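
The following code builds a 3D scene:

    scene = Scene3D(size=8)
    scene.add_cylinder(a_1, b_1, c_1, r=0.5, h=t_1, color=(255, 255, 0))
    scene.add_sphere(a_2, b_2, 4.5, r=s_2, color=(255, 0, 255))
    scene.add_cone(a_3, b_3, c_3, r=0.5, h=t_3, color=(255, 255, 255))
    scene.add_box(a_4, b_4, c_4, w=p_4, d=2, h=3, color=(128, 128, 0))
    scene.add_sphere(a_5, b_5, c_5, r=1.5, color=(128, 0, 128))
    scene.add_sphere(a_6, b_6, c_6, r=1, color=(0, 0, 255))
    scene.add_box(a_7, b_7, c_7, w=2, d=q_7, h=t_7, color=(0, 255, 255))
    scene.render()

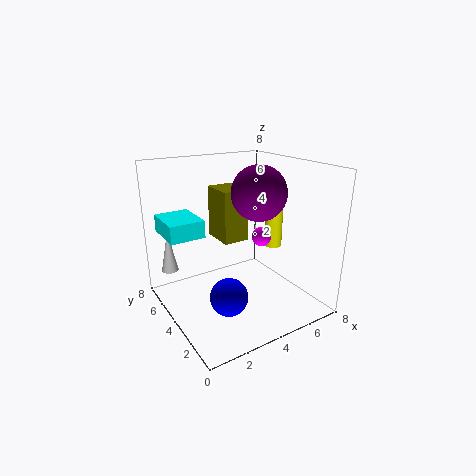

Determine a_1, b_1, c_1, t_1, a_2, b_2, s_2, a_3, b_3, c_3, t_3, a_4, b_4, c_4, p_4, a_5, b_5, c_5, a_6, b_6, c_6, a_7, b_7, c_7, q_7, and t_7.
a_1 = 6.5; b_1 = 4; c_1 = 3; t_1 = 3.5; a_2 = 4.5; b_2 = 2.5; s_2 = 0.5; a_3 = 1; b_3 = 7; c_3 = 1.5; t_3 = 2.5; a_4 = 3.5; b_4 = 4.5; c_4 = 3.5; p_4 = 1.5; a_5 = 5; b_5 = 3.5; c_5 = 6.5; a_6 = 2.5; b_6 = 2.5; c_6 = 1.5; a_7 = 0.5; b_7 = 5; c_7 = 4; q_7 = 2.5; t_7 = 1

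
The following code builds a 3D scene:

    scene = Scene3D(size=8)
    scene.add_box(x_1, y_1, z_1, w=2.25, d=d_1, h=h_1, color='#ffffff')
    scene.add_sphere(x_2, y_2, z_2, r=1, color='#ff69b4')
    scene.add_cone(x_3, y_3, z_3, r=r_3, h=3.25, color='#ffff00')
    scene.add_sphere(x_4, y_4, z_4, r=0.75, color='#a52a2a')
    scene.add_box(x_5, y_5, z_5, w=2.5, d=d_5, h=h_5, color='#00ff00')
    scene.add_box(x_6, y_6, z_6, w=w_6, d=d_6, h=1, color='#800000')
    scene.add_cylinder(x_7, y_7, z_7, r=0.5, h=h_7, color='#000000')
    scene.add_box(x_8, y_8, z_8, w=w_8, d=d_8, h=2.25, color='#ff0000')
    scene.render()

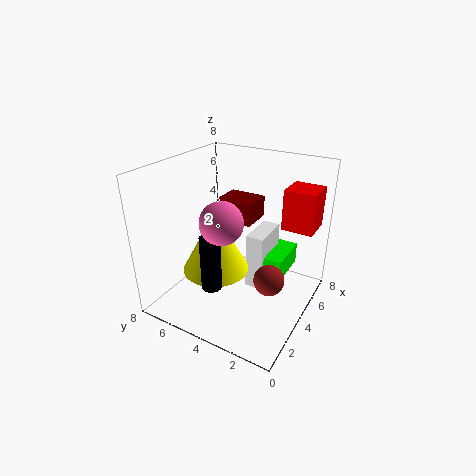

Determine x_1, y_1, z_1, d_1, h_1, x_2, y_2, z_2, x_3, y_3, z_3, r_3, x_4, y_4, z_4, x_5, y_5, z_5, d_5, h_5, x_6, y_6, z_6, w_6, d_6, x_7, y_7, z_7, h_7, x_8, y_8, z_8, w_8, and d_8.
x_1 = 4
y_1 = 2.5
z_1 = 1
d_1 = 1
h_1 = 3.25
x_2 = 1.25
y_2 = 3.25
z_2 = 6.25
x_3 = 2.5
y_3 = 4.5
z_3 = 2.75
r_3 = 1.75
x_4 = 2.25
y_4 = 1.25
z_4 = 3.25
x_5 = 4.25
y_5 = 1.5
z_5 = 1.75
d_5 = 1.5
h_5 = 1.25
x_6 = 2
y_6 = 2.25
z_6 = 6
w_6 = 1.5
d_6 = 1.75
x_7 = 1
y_7 = 3.75
z_7 = 2.75
h_7 = 2.75
x_8 = 5.25
y_8 = 0.25
z_8 = 4.5
w_8 = 1.75
d_8 = 1.75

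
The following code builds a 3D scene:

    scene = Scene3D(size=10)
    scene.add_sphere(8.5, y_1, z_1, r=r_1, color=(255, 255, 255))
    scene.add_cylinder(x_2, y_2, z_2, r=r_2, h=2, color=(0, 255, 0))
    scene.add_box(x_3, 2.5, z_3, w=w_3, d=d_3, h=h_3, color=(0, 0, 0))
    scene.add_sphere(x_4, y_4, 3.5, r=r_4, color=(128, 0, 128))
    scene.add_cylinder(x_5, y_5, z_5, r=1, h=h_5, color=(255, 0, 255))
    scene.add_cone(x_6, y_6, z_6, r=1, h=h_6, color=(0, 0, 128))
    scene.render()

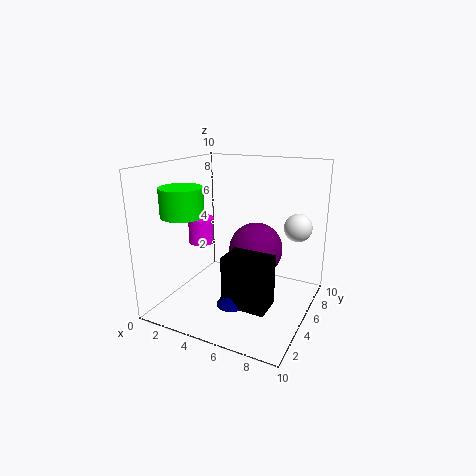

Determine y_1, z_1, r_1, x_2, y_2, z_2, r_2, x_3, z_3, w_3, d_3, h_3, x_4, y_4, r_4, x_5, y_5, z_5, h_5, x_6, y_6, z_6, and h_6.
y_1 = 7.5
z_1 = 5.5
r_1 = 1
x_2 = 1.5
y_2 = 3.5
z_2 = 6.5
r_2 = 1.5
x_3 = 5
z_3 = 1
w_3 = 3
d_3 = 2
h_3 = 3.5
x_4 = 5.5
y_4 = 7
r_4 = 2
x_5 = 1
y_5 = 6.5
z_5 = 3.5
h_5 = 2
x_6 = 5.5
y_6 = 3
z_6 = 1
h_6 = 1.5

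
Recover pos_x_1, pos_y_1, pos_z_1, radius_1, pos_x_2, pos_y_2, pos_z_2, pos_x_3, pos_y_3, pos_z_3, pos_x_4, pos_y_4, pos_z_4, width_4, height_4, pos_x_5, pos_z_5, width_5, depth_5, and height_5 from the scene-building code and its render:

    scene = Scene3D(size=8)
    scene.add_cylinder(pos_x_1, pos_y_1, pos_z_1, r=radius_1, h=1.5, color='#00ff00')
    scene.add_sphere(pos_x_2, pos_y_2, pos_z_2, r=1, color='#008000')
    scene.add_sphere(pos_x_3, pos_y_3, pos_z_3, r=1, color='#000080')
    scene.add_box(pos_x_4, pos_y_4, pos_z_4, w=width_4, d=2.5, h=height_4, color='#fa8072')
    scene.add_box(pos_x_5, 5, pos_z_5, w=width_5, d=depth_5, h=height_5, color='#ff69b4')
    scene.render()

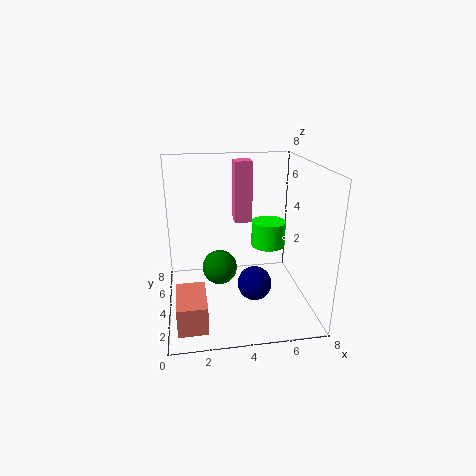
pos_x_1 = 6; pos_y_1 = 5; pos_z_1 = 3; radius_1 = 1; pos_x_2 = 3; pos_y_2 = 4.5; pos_z_2 = 2; pos_x_3 = 5; pos_y_3 = 4; pos_z_3 = 1; pos_x_4 = 0.5; pos_y_4 = 0.5; pos_z_4 = 0.5; width_4 = 1.5; height_4 = 1.5; pos_x_5 = 4; pos_z_5 = 4.5; width_5 = 1; depth_5 = 1; height_5 = 3.5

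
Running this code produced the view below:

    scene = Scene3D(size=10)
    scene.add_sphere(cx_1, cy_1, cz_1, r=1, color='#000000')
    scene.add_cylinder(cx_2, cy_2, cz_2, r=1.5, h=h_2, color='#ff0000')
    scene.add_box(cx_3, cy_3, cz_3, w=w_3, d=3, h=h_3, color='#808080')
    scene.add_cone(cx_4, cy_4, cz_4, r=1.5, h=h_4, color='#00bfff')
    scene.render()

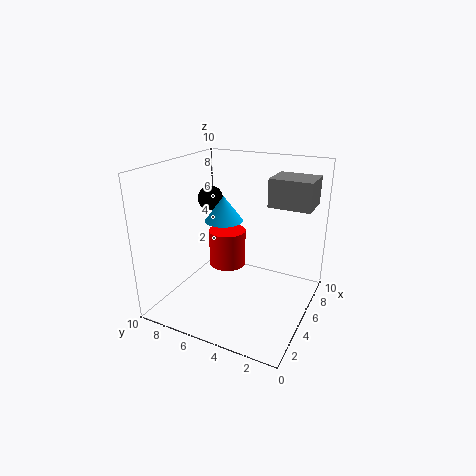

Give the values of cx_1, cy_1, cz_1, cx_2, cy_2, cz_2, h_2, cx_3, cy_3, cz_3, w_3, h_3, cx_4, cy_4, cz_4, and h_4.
cx_1 = 8, cy_1 = 9, cz_1 = 6.5, cx_2 = 8, cy_2 = 7.5, cz_2 = 1, h_2 = 3, cx_3 = 6.5, cy_3 = 0.5, cz_3 = 7, w_3 = 2.5, h_3 = 2, cx_4 = 7.5, cy_4 = 7.5, cz_4 = 5, h_4 = 2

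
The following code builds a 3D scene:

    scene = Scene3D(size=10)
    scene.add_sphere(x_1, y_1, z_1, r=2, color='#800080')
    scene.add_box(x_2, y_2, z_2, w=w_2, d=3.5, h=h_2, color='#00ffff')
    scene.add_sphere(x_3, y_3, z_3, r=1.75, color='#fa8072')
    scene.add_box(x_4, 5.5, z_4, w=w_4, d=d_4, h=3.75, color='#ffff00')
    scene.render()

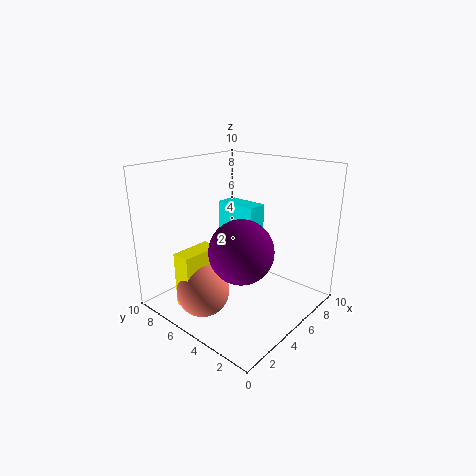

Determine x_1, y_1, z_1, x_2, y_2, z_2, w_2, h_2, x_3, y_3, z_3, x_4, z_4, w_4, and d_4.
x_1 = 3, y_1 = 3, z_1 = 5.25, x_2 = 8.25, y_2 = 6.5, z_2 = 2.25, w_2 = 1.75, h_2 = 3.75, x_3 = 2, y_3 = 5.5, z_3 = 2, x_4 = 0.75, z_4 = 1, w_4 = 2.75, d_4 = 1.25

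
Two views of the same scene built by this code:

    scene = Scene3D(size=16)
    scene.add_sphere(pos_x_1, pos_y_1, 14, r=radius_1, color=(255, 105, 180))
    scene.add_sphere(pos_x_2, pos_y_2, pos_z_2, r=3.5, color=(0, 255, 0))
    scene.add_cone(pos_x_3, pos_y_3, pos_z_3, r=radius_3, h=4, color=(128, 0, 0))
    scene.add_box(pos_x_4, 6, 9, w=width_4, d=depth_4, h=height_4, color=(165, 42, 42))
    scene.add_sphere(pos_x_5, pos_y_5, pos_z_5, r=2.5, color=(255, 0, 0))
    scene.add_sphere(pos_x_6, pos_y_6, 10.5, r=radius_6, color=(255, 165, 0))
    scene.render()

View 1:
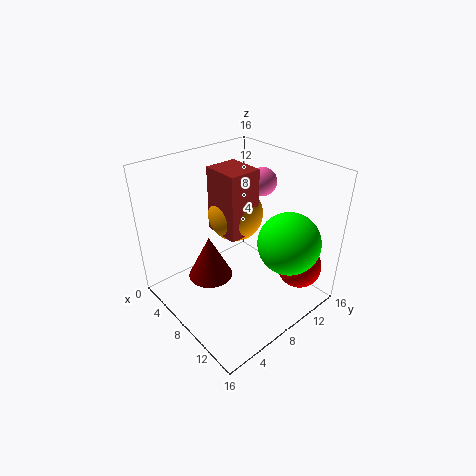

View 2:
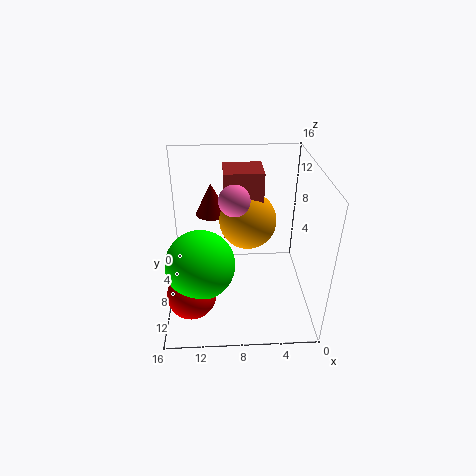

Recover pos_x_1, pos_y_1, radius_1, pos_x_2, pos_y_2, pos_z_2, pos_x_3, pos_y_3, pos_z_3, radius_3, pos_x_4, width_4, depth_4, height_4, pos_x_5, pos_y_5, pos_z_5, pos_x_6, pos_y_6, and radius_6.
pos_x_1 = 8.5, pos_y_1 = 11, radius_1 = 1.5, pos_x_2 = 12, pos_y_2 = 12, pos_z_2 = 7.5, pos_x_3 = 11, pos_y_3 = 2, pos_z_3 = 8, radius_3 = 2, pos_x_4 = 5.5, width_4 = 4, depth_4 = 3.5, height_4 = 7, pos_x_5 = 13, pos_y_5 = 13, pos_z_5 = 4.5, pos_x_6 = 7, pos_y_6 = 8.5, radius_6 = 3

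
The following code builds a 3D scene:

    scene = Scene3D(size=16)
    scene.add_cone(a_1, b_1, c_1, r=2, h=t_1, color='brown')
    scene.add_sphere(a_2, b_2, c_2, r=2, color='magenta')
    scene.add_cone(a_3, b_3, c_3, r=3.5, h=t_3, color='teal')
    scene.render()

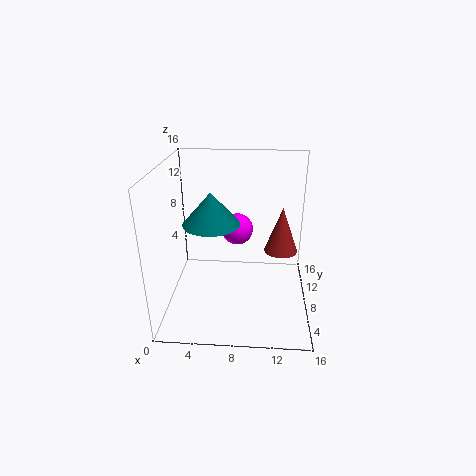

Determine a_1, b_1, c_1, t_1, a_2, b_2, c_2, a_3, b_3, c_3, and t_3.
a_1 = 13; b_1 = 11; c_1 = 5; t_1 = 5.5; a_2 = 7.5; b_2 = 13.5; c_2 = 6.5; a_3 = 4.5; b_3 = 11.5; c_3 = 8; t_3 = 4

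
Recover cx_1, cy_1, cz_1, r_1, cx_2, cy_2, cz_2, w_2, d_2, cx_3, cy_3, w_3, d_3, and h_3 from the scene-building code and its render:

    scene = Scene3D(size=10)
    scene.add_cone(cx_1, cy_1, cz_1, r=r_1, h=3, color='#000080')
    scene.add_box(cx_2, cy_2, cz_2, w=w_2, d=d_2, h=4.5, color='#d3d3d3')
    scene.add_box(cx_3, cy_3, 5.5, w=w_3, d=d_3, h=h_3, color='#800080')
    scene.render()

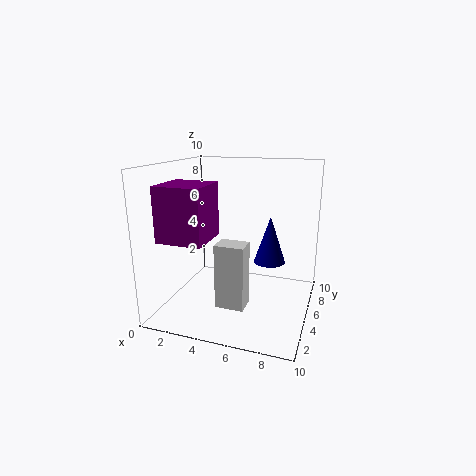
cx_1 = 7.5
cy_1 = 4
cz_1 = 4
r_1 = 1
cx_2 = 4
cy_2 = 3
cz_2 = 0.5
w_2 = 2
d_2 = 1.5
cx_3 = 1
cy_3 = 1
w_3 = 3
d_3 = 3
h_3 = 3.5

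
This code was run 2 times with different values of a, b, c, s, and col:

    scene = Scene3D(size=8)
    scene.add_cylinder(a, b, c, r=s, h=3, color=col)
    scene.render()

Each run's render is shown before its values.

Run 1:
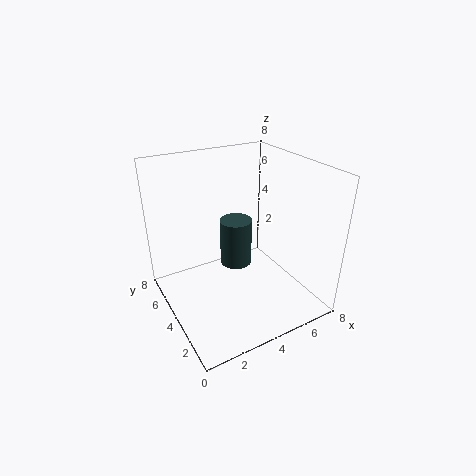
a = 5, b = 6, c = 1, s = 1, col = 'darkslategray'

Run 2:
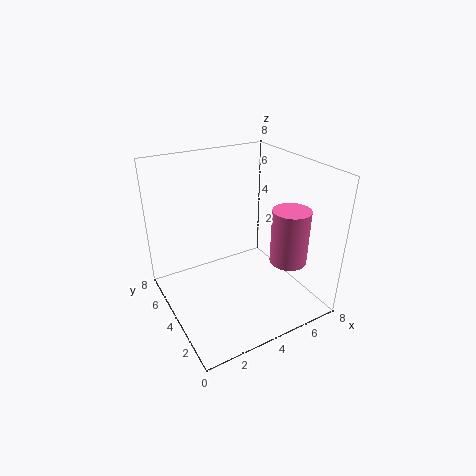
a = 6, b = 2, c = 3, s = 1, col = 'hotpink'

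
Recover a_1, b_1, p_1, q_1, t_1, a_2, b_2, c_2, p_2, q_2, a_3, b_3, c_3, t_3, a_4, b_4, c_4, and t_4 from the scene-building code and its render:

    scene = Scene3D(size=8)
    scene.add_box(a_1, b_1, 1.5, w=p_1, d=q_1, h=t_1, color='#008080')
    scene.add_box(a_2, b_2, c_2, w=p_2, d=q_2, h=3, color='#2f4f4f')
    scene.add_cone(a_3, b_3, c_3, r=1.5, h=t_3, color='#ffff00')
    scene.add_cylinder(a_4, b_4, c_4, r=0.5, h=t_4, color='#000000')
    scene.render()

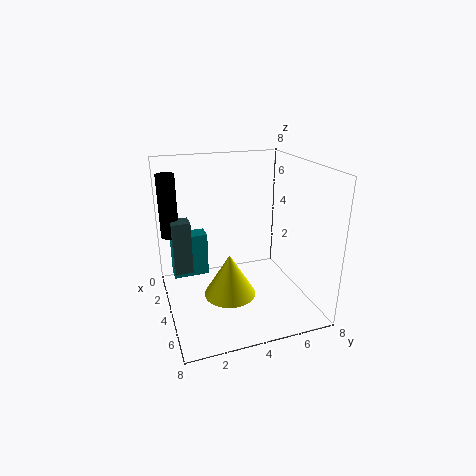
a_1 = 2; b_1 = 0.5; p_1 = 1; q_1 = 2; t_1 = 2.5; a_2 = 2.5; b_2 = 0.5; c_2 = 2; p_2 = 1; q_2 = 1; a_3 = 4; b_3 = 3.5; c_3 = 0.5; t_3 = 2.5; a_4 = 2.5; b_4 = 0.5; c_4 = 4; t_4 = 3.5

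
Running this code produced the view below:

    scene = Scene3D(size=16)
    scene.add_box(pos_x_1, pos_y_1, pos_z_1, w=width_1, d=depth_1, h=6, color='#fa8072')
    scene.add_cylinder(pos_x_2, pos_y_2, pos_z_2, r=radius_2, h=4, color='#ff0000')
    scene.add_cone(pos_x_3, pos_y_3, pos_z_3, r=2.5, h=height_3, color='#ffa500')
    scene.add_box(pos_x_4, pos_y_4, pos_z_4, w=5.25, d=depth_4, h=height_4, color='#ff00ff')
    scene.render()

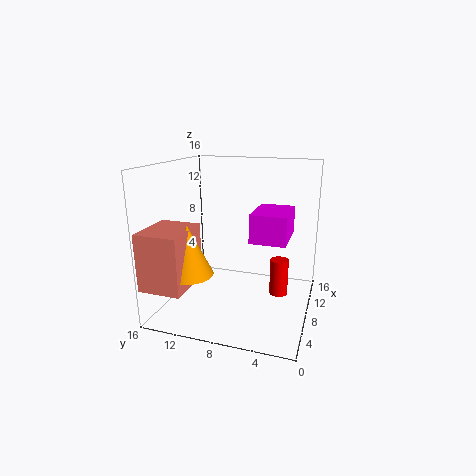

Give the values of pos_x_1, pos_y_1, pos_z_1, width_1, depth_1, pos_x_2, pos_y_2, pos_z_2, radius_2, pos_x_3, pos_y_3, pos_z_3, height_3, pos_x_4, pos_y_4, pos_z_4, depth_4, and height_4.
pos_x_1 = 0.25, pos_y_1 = 11.5, pos_z_1 = 4, width_1 = 5.5, depth_1 = 4.5, pos_x_2 = 8, pos_y_2 = 3.25, pos_z_2 = 2, radius_2 = 1, pos_x_3 = 3.25, pos_y_3 = 11.75, pos_z_3 = 5.25, height_3 = 5.25, pos_x_4 = 5.25, pos_y_4 = 2.25, pos_z_4 = 8.5, depth_4 = 3.75, height_4 = 3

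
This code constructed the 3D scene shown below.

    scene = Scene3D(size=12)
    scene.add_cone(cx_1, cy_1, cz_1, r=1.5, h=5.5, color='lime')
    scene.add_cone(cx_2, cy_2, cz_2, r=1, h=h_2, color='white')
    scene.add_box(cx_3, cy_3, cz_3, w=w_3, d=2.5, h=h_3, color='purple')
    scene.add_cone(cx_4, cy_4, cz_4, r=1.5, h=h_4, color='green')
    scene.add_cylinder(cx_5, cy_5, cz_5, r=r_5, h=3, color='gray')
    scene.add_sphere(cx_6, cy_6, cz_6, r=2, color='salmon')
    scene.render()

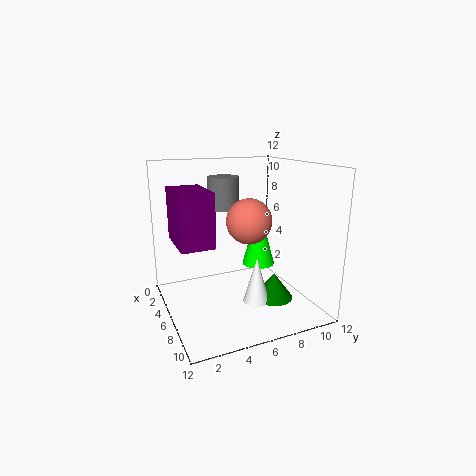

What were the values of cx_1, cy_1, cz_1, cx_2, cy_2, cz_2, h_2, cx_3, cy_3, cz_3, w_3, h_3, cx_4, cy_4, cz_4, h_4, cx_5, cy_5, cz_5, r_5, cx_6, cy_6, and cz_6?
cx_1 = 4; cy_1 = 9; cz_1 = 2.5; cx_2 = 9.5; cy_2 = 6; cz_2 = 2; h_2 = 3.5; cx_3 = 5; cy_3 = 0.5; cz_3 = 6.5; w_3 = 4; h_3 = 4; cx_4 = 9.5; cy_4 = 7.5; cz_4 = 2; h_4 = 2; cx_5 = 1.5; cy_5 = 6.5; cz_5 = 7.5; r_5 = 1.5; cx_6 = 5; cy_6 = 7.5; cz_6 = 7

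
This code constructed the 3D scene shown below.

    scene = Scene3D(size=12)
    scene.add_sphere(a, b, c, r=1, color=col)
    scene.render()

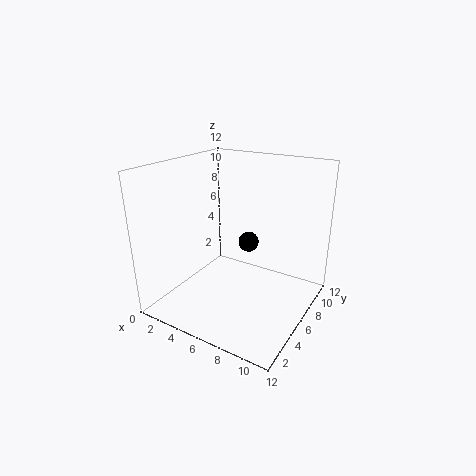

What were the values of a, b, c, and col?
a = 4.5; b = 10.5; c = 3.5; col = 'black'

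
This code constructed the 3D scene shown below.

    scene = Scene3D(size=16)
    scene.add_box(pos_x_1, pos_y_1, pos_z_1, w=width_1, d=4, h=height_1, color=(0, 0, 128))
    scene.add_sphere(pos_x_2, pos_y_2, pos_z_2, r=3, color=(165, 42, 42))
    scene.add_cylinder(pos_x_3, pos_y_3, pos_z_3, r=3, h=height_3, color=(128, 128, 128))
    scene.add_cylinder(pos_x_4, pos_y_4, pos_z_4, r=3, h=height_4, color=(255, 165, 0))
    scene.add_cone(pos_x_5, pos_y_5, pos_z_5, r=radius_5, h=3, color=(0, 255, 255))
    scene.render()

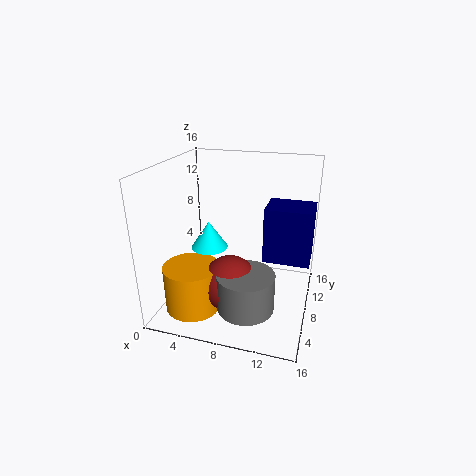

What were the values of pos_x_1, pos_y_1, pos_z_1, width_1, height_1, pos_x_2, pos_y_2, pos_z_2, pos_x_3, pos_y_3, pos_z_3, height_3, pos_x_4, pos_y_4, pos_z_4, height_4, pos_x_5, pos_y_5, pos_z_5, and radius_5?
pos_x_1 = 11; pos_y_1 = 7; pos_z_1 = 6; width_1 = 5; height_1 = 6; pos_x_2 = 8; pos_y_2 = 5; pos_z_2 = 4; pos_x_3 = 10; pos_y_3 = 4; pos_z_3 = 2; height_3 = 4; pos_x_4 = 4; pos_y_4 = 4; pos_z_4 = 1; height_4 = 5; pos_x_5 = 5; pos_y_5 = 7; pos_z_5 = 7; radius_5 = 2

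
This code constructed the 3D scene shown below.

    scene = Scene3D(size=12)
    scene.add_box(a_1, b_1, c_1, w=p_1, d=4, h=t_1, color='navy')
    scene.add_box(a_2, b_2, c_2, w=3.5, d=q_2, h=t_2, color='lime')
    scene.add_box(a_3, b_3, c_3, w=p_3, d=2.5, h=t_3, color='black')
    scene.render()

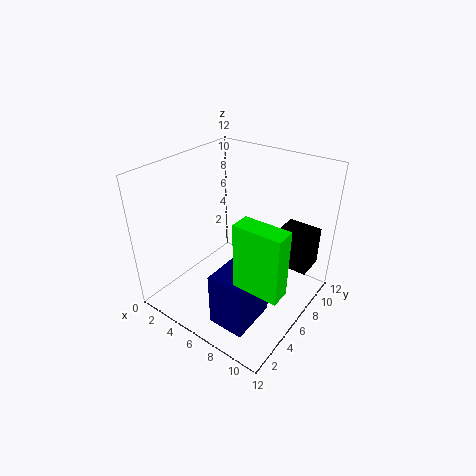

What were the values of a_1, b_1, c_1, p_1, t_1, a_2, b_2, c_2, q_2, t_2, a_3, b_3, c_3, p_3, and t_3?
a_1 = 6.5; b_1 = 1.5; c_1 = 0.5; p_1 = 3; t_1 = 4.5; a_2 = 8.5; b_2 = 2; c_2 = 5; q_2 = 1.5; t_2 = 5; a_3 = 8; b_3 = 9; c_3 = 2.5; p_3 = 3; t_3 = 3.5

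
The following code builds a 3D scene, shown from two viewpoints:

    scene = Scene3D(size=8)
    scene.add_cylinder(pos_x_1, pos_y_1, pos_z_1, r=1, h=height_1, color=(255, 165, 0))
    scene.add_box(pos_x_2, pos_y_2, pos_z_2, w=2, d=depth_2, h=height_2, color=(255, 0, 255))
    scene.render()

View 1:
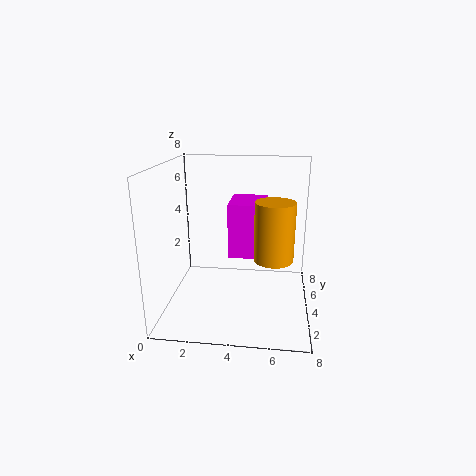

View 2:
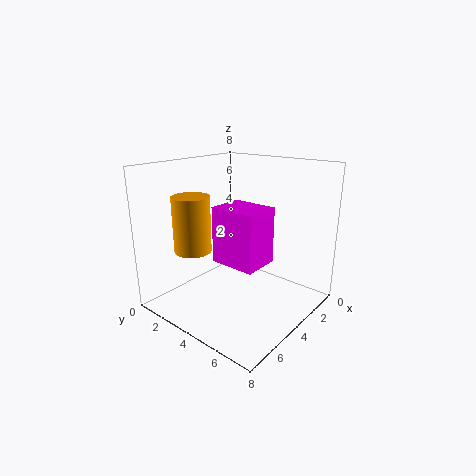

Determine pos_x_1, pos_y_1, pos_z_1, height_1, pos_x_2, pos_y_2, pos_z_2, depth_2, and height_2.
pos_x_1 = 6; pos_y_1 = 2.5; pos_z_1 = 3.5; height_1 = 3; pos_x_2 = 3.5; pos_y_2 = 3.5; pos_z_2 = 3; depth_2 = 2.5; height_2 = 3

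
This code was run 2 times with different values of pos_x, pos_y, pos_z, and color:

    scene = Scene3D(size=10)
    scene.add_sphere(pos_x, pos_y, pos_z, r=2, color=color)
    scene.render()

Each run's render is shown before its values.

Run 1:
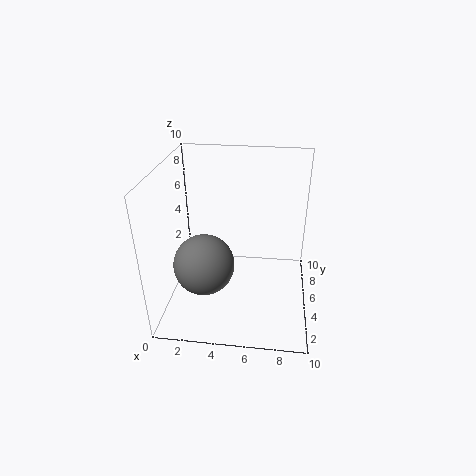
pos_x = 3, pos_y = 3, pos_z = 4, color = 'gray'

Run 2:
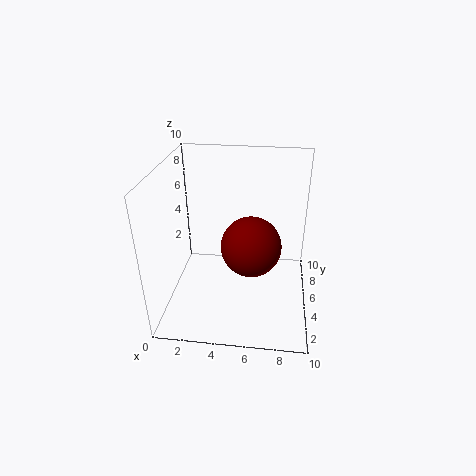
pos_x = 6, pos_y = 4, pos_z = 5, color = 'maroon'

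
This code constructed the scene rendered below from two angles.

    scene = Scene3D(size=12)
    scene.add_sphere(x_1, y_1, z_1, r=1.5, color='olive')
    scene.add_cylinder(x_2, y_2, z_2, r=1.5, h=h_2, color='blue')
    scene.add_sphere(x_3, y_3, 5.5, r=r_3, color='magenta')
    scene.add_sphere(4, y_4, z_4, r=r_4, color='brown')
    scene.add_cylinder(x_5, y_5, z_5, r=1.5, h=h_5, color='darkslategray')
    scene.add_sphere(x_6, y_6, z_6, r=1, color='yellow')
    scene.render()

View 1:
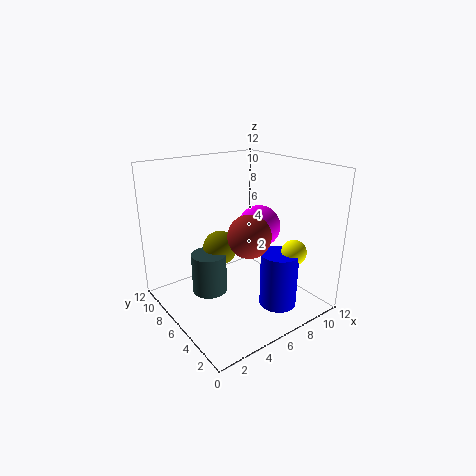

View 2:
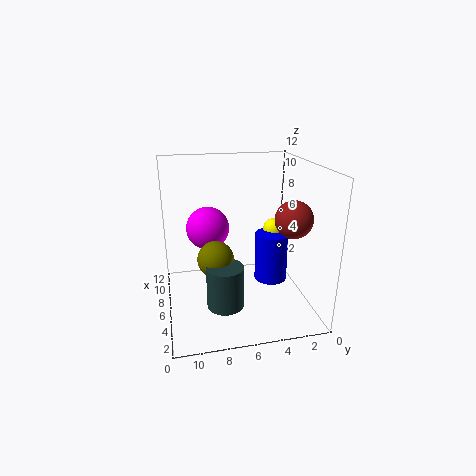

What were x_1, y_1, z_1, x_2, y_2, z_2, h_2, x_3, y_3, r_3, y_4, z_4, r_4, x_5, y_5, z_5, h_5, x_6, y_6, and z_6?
x_1 = 5.5; y_1 = 8; z_1 = 4.5; x_2 = 7.5; y_2 = 2.5; z_2 = 1; h_2 = 4.5; x_3 = 10; y_3 = 8; r_3 = 2; y_4 = 2; z_4 = 8; r_4 = 1.5; x_5 = 4; y_5 = 7.5; z_5 = 1; h_5 = 3.5; x_6 = 8.5; y_6 = 2; z_6 = 5.5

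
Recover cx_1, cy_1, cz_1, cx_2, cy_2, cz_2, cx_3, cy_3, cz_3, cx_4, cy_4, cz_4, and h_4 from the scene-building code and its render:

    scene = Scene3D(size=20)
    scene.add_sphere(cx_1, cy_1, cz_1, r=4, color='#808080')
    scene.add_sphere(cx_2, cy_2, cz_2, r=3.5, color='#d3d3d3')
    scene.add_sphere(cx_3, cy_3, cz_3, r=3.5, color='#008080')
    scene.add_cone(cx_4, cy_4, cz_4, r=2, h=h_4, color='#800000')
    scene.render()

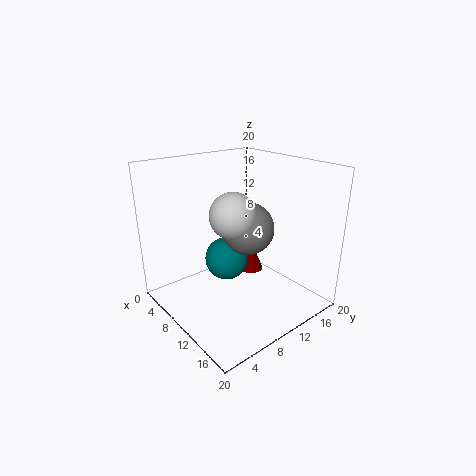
cx_1 = 7.5, cy_1 = 14, cz_1 = 9.5, cx_2 = 7, cy_2 = 11.5, cz_2 = 12, cx_3 = 4, cy_3 = 12.5, cz_3 = 3.5, cx_4 = 5.5, cy_4 = 16.5, cz_4 = 1, h_4 = 5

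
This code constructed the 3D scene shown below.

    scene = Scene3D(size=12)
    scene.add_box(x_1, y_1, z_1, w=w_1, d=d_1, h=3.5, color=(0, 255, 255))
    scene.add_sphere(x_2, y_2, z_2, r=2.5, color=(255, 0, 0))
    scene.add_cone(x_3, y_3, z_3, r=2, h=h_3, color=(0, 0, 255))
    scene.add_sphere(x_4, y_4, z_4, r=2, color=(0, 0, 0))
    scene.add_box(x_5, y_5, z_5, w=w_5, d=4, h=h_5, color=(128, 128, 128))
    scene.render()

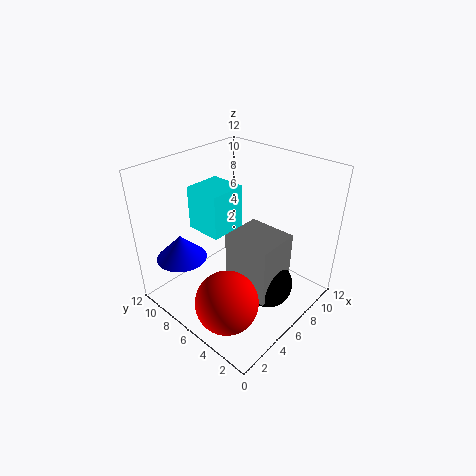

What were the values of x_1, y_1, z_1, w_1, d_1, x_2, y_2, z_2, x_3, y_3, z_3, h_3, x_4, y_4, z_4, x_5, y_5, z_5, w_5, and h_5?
x_1 = 3.5, y_1 = 6, z_1 = 7, w_1 = 3, d_1 = 3, x_2 = 2.5, y_2 = 4, z_2 = 2.5, x_3 = 2, y_3 = 8.5, z_3 = 5, h_3 = 2, x_4 = 6.5, y_4 = 3, z_4 = 2.5, x_5 = 4.5, y_5 = 2, z_5 = 2, w_5 = 3.5, h_5 = 5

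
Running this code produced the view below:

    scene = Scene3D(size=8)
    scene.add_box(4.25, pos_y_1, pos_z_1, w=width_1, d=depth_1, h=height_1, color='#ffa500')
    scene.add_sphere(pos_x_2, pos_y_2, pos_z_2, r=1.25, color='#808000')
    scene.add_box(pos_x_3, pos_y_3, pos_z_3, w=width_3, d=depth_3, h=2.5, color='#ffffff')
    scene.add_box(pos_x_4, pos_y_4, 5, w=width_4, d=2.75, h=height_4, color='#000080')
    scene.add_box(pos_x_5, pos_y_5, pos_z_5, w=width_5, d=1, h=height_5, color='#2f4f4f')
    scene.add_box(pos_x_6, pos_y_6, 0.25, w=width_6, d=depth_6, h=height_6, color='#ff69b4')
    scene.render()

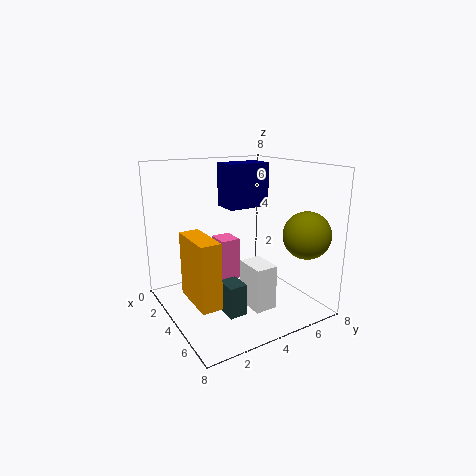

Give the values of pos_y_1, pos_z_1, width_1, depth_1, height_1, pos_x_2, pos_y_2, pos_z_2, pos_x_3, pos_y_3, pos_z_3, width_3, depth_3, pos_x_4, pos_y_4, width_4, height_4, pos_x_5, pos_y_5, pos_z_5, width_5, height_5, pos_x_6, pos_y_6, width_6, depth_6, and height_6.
pos_y_1 = 0.5, pos_z_1 = 1.75, width_1 = 2.5, depth_1 = 1, height_1 = 3.25, pos_x_2 = 6.75, pos_y_2 = 6.5, pos_z_2 = 4.5, pos_x_3 = 4.25, pos_y_3 = 4, pos_z_3 = 0.25, width_3 = 1.75, depth_3 = 1.25, pos_x_4 = 0.25, pos_y_4 = 4.75, width_4 = 1.75, height_4 = 2.75, pos_x_5 = 4.5, pos_y_5 = 2.5, pos_z_5 = 0.25, width_5 = 1.25, height_5 = 1.75, pos_x_6 = 0.25, pos_y_6 = 4.25, width_6 = 1.5, depth_6 = 1.25, height_6 = 2.75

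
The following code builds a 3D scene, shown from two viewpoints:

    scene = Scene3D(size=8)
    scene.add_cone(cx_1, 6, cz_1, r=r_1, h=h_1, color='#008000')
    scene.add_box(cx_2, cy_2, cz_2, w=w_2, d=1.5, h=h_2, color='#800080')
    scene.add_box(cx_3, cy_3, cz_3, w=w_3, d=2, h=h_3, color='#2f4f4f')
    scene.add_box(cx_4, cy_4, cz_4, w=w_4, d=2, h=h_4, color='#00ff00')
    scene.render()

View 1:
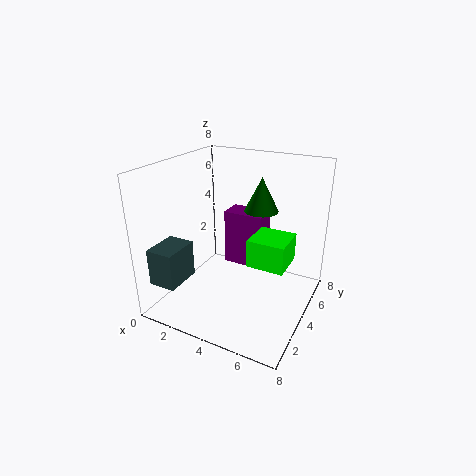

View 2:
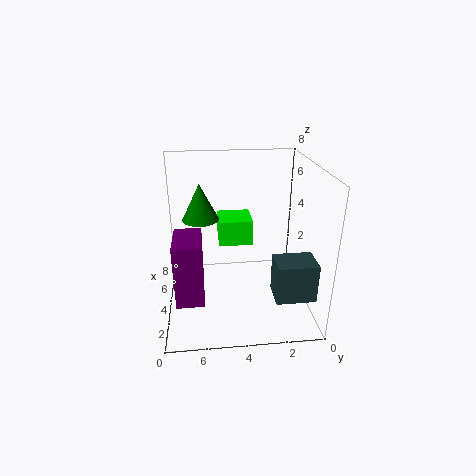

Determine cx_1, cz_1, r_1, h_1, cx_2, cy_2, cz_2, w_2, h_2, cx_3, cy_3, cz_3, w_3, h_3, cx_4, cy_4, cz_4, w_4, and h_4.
cx_1 = 4.5; cz_1 = 5; r_1 = 1; h_1 = 2; cx_2 = 2; cy_2 = 6; cz_2 = 1; w_2 = 2.5; h_2 = 3.5; cx_3 = 0.5; cy_3 = 0.5; cz_3 = 2; w_3 = 1.5; h_3 = 2; cx_4 = 5; cy_4 = 3; cz_4 = 3; w_4 = 2; h_4 = 1.5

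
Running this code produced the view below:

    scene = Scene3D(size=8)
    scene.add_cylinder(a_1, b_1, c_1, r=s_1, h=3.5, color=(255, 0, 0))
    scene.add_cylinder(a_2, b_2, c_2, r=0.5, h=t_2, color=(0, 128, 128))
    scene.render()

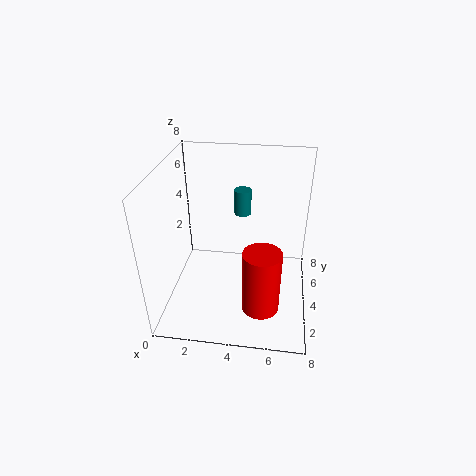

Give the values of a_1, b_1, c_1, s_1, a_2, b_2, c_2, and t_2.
a_1 = 5.5
b_1 = 2
c_1 = 1
s_1 = 1
a_2 = 4
b_2 = 6
c_2 = 4.5
t_2 = 1.5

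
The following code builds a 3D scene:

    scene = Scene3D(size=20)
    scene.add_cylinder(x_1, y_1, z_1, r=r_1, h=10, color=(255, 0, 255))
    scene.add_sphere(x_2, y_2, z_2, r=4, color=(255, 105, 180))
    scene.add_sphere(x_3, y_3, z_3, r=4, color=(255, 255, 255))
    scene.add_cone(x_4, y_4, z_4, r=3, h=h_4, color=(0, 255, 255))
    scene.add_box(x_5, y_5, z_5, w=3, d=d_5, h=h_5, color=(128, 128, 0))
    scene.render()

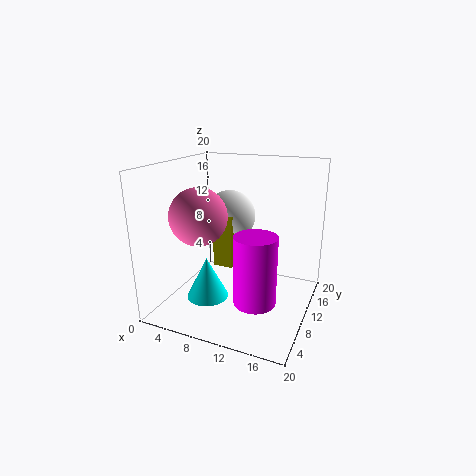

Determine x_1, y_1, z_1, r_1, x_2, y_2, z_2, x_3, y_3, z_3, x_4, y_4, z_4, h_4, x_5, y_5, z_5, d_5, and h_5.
x_1 = 13, y_1 = 9, z_1 = 1, r_1 = 3, x_2 = 5, y_2 = 8, z_2 = 13, x_3 = 6, y_3 = 16, z_3 = 11, x_4 = 6, y_4 = 8, z_4 = 1, h_4 = 6, x_5 = 5, y_5 = 12, z_5 = 4, d_5 = 5, h_5 = 8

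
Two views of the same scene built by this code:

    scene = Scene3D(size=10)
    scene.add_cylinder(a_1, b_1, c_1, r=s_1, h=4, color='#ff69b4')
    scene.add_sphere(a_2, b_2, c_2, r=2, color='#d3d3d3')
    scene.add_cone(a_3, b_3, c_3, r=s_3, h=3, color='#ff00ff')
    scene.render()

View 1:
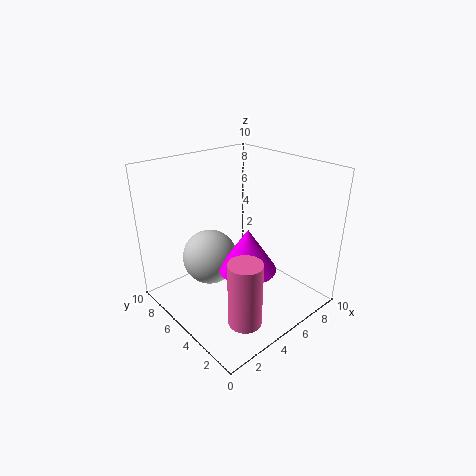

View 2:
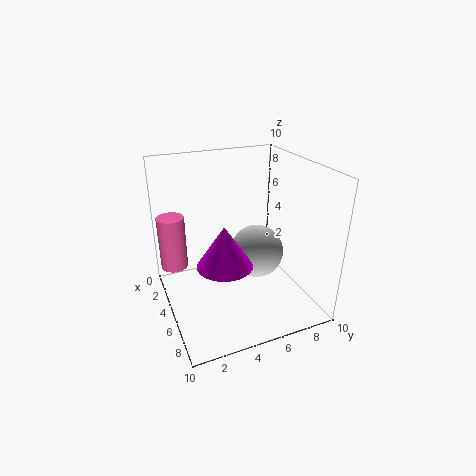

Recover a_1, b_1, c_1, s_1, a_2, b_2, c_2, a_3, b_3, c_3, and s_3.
a_1 = 2; b_1 = 1; c_1 = 2; s_1 = 1; a_2 = 4; b_2 = 7; c_2 = 3; a_3 = 5; b_3 = 4; c_3 = 3; s_3 = 2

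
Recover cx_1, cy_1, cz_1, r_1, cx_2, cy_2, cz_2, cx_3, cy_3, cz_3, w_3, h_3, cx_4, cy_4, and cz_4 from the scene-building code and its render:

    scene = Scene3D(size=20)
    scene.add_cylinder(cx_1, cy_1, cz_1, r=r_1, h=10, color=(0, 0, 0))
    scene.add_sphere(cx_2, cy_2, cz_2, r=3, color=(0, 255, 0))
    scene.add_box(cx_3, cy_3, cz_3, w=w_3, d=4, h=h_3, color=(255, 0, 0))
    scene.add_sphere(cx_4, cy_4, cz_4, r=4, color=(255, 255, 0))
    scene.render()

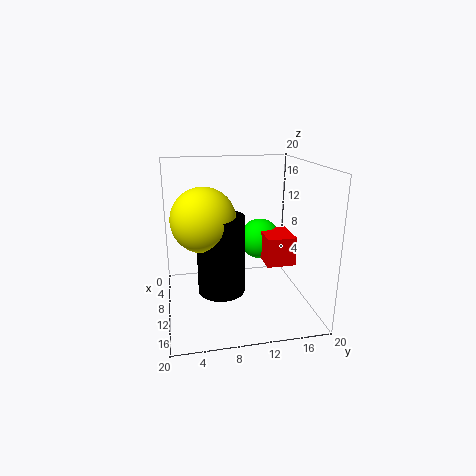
cx_1 = 14; cy_1 = 7; cz_1 = 4.5; r_1 = 3; cx_2 = 7; cy_2 = 14; cz_2 = 8.5; cx_3 = 8; cy_3 = 13.5; cz_3 = 6.5; w_3 = 5; h_3 = 4; cx_4 = 13.5; cy_4 = 5; cz_4 = 14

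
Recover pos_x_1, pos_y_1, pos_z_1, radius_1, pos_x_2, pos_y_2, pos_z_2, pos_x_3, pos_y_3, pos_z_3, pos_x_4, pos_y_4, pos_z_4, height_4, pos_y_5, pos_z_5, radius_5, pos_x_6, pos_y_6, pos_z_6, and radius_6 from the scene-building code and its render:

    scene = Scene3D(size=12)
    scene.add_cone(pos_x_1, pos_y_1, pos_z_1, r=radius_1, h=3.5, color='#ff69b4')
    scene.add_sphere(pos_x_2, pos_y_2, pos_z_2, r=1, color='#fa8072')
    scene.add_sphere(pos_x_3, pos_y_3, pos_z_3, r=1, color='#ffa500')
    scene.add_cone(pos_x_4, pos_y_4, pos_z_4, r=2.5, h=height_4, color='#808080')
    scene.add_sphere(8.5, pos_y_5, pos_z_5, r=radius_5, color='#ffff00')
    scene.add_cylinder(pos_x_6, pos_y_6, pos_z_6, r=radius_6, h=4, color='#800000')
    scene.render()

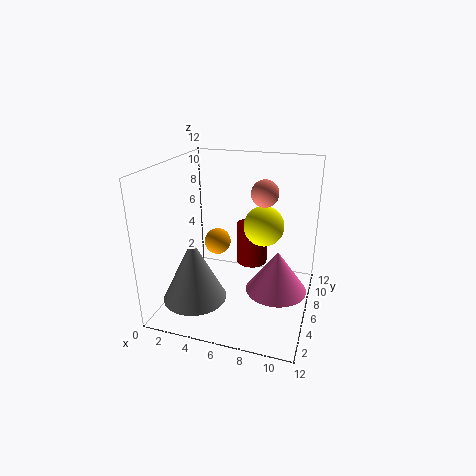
pos_x_1 = 9.5; pos_y_1 = 5.5; pos_z_1 = 2; radius_1 = 2.5; pos_x_2 = 8.5; pos_y_2 = 4.5; pos_z_2 = 10.5; pos_x_3 = 5; pos_y_3 = 4; pos_z_3 = 6.5; pos_x_4 = 3.5; pos_y_4 = 2.5; pos_z_4 = 2; height_4 = 5; pos_y_5 = 4.5; pos_z_5 = 8; radius_5 = 1.5; pos_x_6 = 6; pos_y_6 = 10.5; pos_z_6 = 1.5; radius_6 = 1.5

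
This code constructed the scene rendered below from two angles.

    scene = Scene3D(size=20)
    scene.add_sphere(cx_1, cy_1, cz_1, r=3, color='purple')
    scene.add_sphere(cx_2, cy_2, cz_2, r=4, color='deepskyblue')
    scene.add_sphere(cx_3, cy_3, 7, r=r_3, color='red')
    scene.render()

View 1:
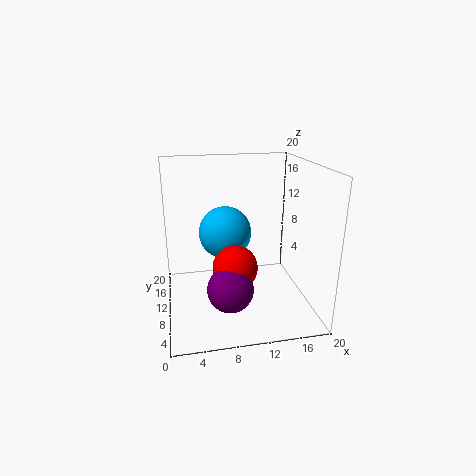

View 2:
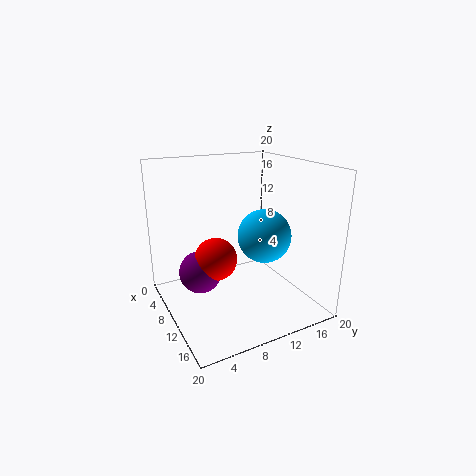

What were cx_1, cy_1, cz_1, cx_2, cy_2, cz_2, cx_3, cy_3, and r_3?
cx_1 = 8
cy_1 = 5
cz_1 = 5
cx_2 = 9
cy_2 = 15
cz_2 = 9
cx_3 = 9
cy_3 = 7
r_3 = 3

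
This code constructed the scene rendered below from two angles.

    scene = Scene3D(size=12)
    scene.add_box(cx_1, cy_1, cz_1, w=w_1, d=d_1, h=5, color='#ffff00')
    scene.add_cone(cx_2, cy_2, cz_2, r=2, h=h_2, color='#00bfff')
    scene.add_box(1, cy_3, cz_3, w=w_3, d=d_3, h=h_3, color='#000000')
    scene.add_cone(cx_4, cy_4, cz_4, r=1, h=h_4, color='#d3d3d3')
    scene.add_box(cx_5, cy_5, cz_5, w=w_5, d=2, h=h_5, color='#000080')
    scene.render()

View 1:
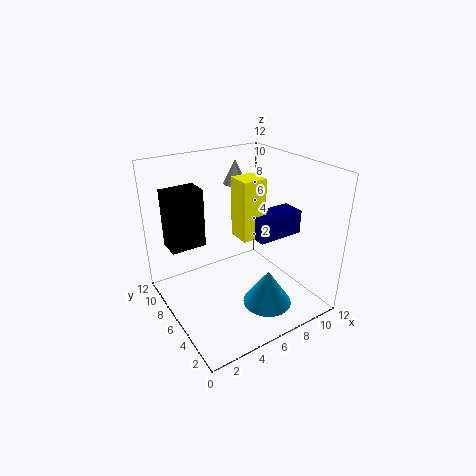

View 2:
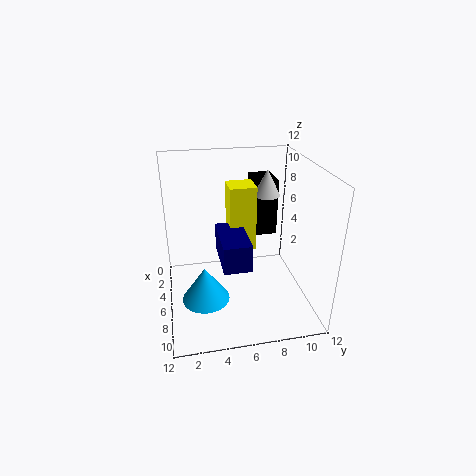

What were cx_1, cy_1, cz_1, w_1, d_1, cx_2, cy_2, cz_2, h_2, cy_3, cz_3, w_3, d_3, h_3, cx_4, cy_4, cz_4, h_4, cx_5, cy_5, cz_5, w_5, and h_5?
cx_1 = 6
cy_1 = 5
cz_1 = 6
w_1 = 2
d_1 = 2
cx_2 = 7
cy_2 = 3
cz_2 = 1
h_2 = 3
cy_3 = 8
cz_3 = 5
w_3 = 3
d_3 = 2
h_3 = 5
cx_4 = 7
cy_4 = 8
cz_4 = 10
h_4 = 2
cx_5 = 7
cy_5 = 4
cz_5 = 6
w_5 = 4
h_5 = 2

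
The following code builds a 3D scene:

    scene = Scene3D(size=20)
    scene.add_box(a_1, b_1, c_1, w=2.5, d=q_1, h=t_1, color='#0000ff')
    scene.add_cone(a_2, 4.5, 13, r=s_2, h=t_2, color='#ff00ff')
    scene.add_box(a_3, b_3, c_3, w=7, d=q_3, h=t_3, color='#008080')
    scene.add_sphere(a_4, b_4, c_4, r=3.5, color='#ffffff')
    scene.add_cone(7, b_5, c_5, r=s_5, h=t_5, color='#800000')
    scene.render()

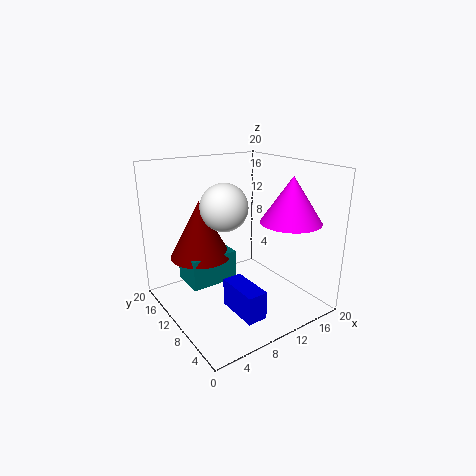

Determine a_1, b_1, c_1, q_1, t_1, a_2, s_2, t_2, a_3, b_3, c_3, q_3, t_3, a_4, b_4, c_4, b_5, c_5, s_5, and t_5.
a_1 = 5
b_1 = 0.5
c_1 = 3.5
q_1 = 5.5
t_1 = 3.5
a_2 = 14.5
s_2 = 4
t_2 = 6
a_3 = 4
b_3 = 12
c_3 = 2.5
q_3 = 5
t_3 = 4.5
a_4 = 10
b_4 = 13.5
c_4 = 13.5
b_5 = 15.5
c_5 = 6
s_5 = 4.5
t_5 = 8.5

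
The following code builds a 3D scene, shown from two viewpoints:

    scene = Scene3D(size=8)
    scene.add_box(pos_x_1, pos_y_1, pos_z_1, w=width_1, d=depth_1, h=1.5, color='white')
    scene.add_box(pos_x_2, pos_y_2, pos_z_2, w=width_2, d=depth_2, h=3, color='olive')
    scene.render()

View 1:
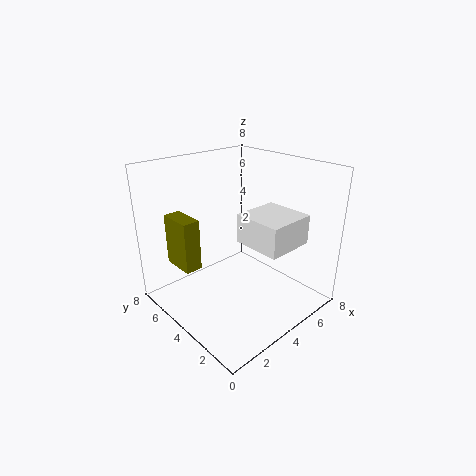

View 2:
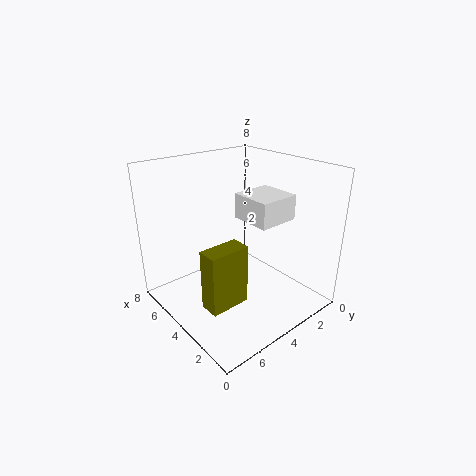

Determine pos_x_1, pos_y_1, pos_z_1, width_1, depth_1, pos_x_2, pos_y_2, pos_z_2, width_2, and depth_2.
pos_x_1 = 3, pos_y_1 = 0.5, pos_z_1 = 4.5, width_1 = 2.5, depth_1 = 2.5, pos_x_2 = 1.5, pos_y_2 = 5.5, pos_z_2 = 2, width_2 = 1, depth_2 = 2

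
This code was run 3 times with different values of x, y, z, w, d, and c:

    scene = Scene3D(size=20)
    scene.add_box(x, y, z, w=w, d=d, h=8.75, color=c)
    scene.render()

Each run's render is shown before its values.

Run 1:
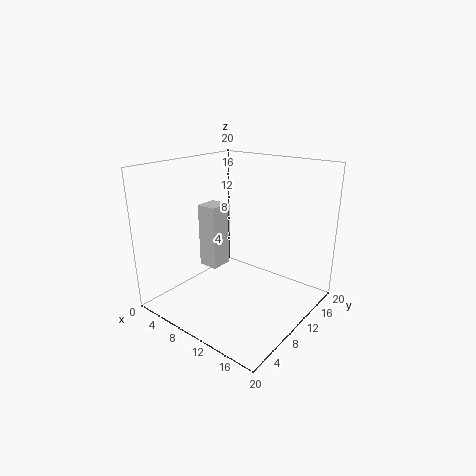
x = 5.75, y = 6.75, z = 6, w = 2.75, d = 3, c = 'lightgray'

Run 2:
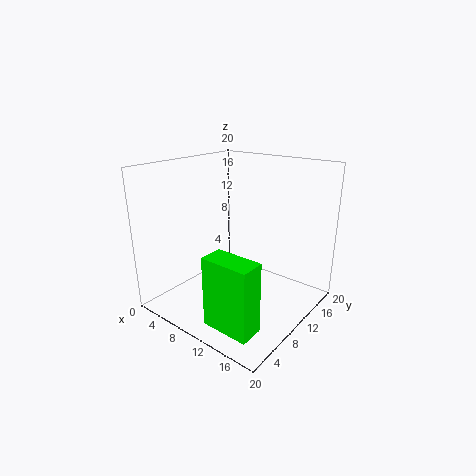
x = 12.5, y = 0.25, z = 2.75, w = 6, d = 3, c = 'lime'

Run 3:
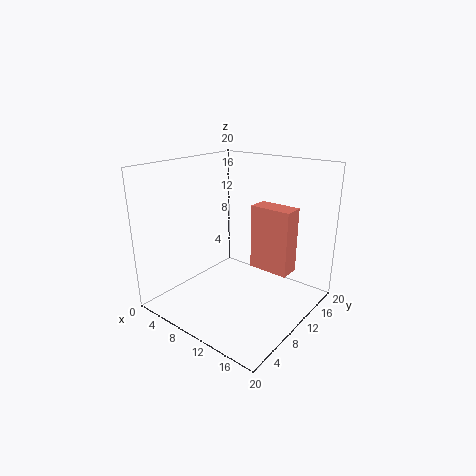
x = 12, y = 10.25, z = 6.25, w = 5.5, d = 2.75, c = 'salmon'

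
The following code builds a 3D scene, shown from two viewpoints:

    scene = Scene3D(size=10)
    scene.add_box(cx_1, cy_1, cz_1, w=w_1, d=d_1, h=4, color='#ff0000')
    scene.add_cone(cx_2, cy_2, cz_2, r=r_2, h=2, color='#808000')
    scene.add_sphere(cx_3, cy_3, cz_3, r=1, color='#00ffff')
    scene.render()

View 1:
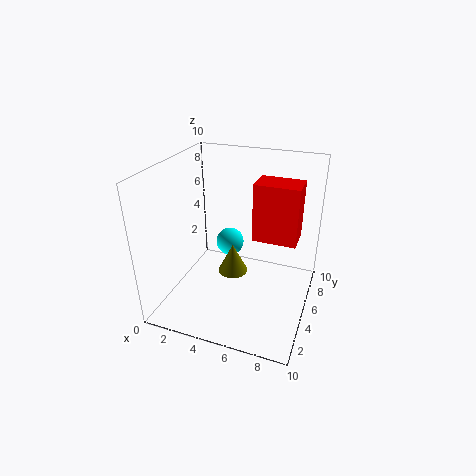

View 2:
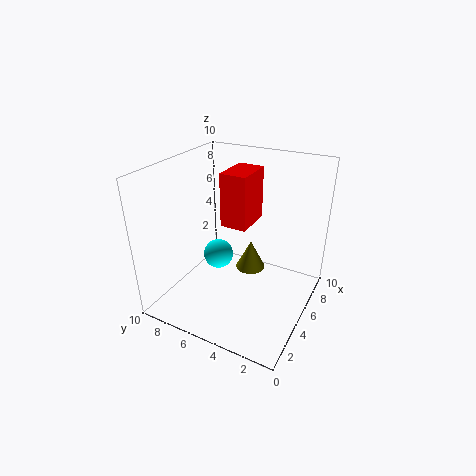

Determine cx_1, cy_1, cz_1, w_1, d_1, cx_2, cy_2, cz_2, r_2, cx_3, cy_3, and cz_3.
cx_1 = 6
cy_1 = 5
cz_1 = 5
w_1 = 3
d_1 = 2
cx_2 = 5
cy_2 = 4
cz_2 = 3
r_2 = 1
cx_3 = 4
cy_3 = 6
cz_3 = 4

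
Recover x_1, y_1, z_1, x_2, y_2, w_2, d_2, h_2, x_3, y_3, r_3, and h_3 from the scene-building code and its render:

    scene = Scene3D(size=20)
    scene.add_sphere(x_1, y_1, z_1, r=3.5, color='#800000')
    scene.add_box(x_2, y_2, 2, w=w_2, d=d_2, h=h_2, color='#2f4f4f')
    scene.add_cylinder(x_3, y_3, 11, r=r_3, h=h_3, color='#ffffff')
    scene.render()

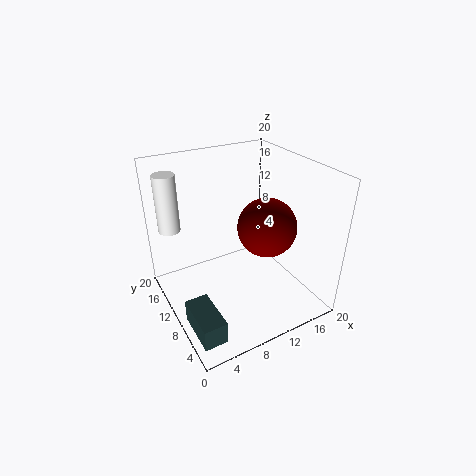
x_1 = 10.5, y_1 = 4, z_1 = 14.5, x_2 = 0.5, y_2 = 1, w_2 = 3, d_2 = 6, h_2 = 3, x_3 = 2, y_3 = 15, r_3 = 1.5, h_3 = 8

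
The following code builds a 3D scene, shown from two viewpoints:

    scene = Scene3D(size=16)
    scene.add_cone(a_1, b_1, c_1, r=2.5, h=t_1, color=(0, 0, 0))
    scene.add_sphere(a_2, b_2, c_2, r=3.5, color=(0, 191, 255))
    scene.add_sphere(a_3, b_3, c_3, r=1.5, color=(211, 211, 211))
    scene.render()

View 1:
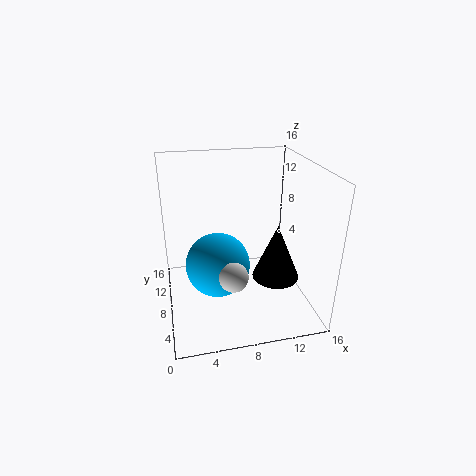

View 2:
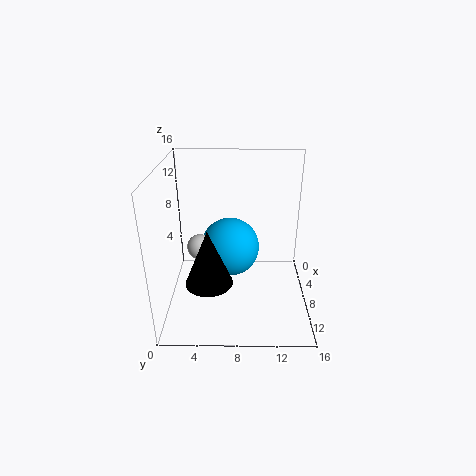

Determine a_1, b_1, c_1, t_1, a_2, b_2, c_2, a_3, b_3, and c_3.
a_1 = 11.5
b_1 = 5
c_1 = 4.5
t_1 = 6
a_2 = 5.5
b_2 = 7
c_2 = 5.5
a_3 = 6.5
b_3 = 3.5
c_3 = 6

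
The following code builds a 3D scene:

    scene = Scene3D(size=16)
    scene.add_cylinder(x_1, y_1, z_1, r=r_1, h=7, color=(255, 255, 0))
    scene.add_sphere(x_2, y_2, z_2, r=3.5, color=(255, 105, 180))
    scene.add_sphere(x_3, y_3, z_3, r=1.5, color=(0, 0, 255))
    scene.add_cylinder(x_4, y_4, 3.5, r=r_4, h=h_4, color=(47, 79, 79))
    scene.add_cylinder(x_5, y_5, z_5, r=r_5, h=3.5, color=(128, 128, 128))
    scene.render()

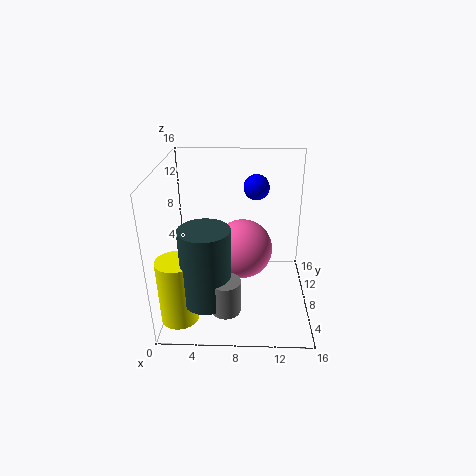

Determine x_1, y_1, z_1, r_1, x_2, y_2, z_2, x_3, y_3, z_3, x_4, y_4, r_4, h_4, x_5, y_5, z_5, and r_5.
x_1 = 2, y_1 = 3, z_1 = 1, r_1 = 2, x_2 = 8.5, y_2 = 10, z_2 = 5.5, x_3 = 10, y_3 = 12, z_3 = 12.5, x_4 = 5, y_4 = 3, r_4 = 2.5, h_4 = 8, x_5 = 7, y_5 = 2, z_5 = 3, r_5 = 1.5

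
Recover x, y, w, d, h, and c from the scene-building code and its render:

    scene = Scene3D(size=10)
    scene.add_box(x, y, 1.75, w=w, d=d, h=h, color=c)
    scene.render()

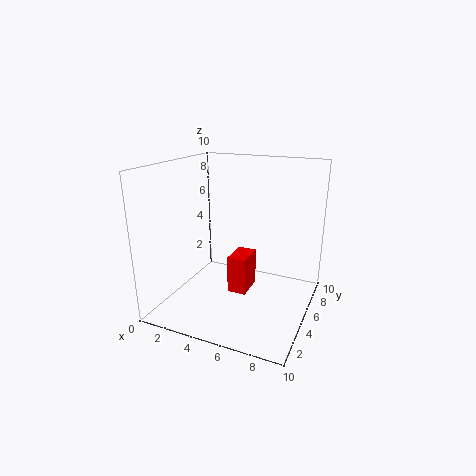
x = 5, y = 3.25, w = 1.25, d = 2, h = 2.5, c = 'red'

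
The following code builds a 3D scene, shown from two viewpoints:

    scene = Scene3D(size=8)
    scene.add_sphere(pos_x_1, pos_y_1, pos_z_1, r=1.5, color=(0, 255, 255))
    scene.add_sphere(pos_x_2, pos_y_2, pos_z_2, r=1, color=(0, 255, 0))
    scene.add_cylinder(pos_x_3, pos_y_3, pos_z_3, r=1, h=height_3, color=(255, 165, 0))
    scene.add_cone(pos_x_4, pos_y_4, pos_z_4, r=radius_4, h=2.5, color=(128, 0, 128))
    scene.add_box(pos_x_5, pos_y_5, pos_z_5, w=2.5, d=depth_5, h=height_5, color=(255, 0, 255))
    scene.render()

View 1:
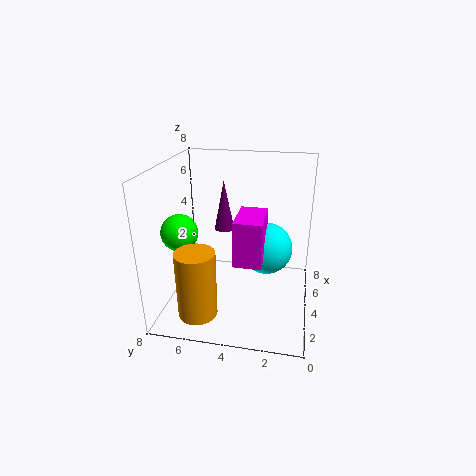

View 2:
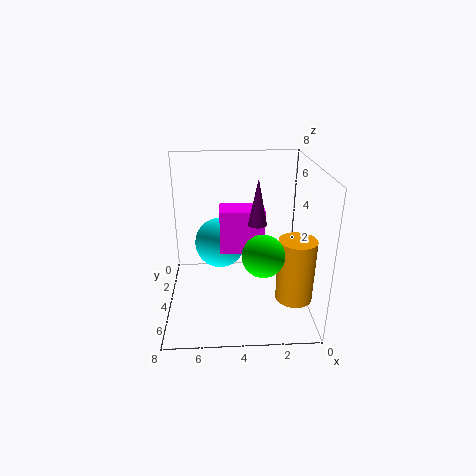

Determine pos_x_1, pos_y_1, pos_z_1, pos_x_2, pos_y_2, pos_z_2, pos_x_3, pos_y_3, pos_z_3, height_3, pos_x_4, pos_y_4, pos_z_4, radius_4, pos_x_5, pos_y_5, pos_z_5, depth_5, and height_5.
pos_x_1 = 5; pos_y_1 = 2.5; pos_z_1 = 3; pos_x_2 = 3; pos_y_2 = 7; pos_z_2 = 4.5; pos_x_3 = 1; pos_y_3 = 5.5; pos_z_3 = 1; height_3 = 3.5; pos_x_4 = 3; pos_y_4 = 4.5; pos_z_4 = 5; radius_4 = 0.5; pos_x_5 = 2.5; pos_y_5 = 2.5; pos_z_5 = 3; depth_5 = 1.5; height_5 = 2.5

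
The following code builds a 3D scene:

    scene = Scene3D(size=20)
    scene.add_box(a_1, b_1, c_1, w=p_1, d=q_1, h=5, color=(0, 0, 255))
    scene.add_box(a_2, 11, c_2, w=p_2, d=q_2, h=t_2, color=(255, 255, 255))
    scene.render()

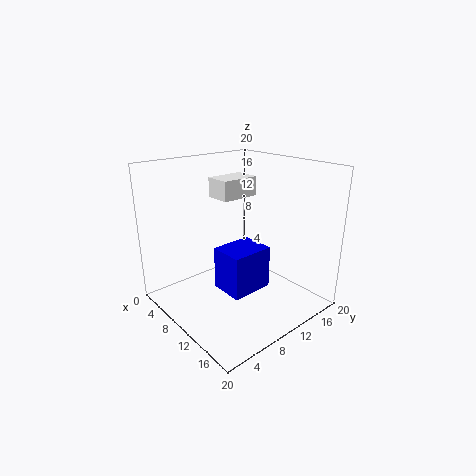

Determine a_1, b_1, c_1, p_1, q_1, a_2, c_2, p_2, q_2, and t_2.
a_1 = 14, b_1 = 3, c_1 = 7, p_1 = 4, q_1 = 5, a_2 = 2, c_2 = 14, p_2 = 4, q_2 = 6, t_2 = 3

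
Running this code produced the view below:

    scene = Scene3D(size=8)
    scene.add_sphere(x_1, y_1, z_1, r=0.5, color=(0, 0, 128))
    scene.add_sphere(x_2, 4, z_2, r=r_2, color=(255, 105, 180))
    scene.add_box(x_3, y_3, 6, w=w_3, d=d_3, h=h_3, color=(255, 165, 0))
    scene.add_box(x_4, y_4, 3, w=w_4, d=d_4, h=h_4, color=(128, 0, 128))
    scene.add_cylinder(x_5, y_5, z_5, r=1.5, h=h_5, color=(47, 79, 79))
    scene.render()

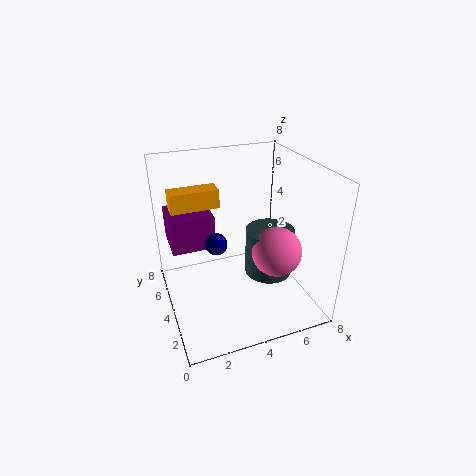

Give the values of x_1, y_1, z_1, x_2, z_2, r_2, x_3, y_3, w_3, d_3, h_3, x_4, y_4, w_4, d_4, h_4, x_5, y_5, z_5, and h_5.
x_1 = 2; y_1 = 1.5; z_1 = 5.5; x_2 = 6.5; z_2 = 2.5; r_2 = 1.5; x_3 = 0.5; y_3 = 4; w_3 = 2.5; d_3 = 1; h_3 = 1; x_4 = 0.5; y_4 = 5; w_4 = 2.5; d_4 = 2.5; h_4 = 2; x_5 = 6.5; y_5 = 5; z_5 = 0.5; h_5 = 3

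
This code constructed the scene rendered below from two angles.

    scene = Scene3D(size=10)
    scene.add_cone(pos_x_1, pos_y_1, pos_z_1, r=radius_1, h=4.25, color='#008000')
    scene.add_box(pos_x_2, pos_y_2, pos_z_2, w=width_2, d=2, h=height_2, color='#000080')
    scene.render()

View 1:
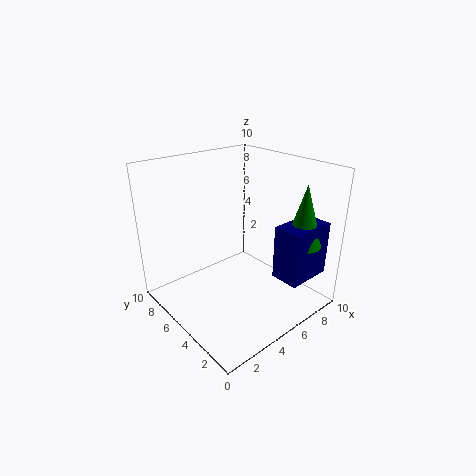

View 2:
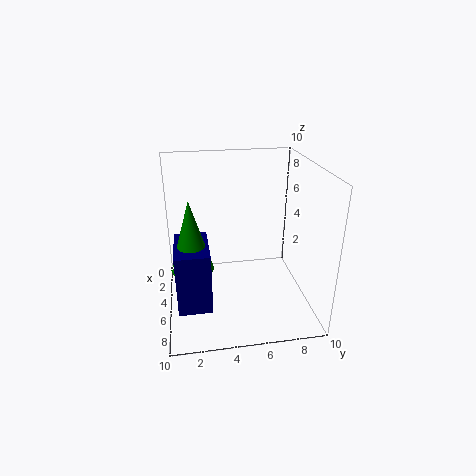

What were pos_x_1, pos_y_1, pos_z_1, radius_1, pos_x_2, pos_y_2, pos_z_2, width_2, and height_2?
pos_x_1 = 8; pos_y_1 = 1.75; pos_z_1 = 4.75; radius_1 = 1.25; pos_x_2 = 6.25; pos_y_2 = 0.75; pos_z_2 = 2.5; width_2 = 3.25; height_2 = 3.75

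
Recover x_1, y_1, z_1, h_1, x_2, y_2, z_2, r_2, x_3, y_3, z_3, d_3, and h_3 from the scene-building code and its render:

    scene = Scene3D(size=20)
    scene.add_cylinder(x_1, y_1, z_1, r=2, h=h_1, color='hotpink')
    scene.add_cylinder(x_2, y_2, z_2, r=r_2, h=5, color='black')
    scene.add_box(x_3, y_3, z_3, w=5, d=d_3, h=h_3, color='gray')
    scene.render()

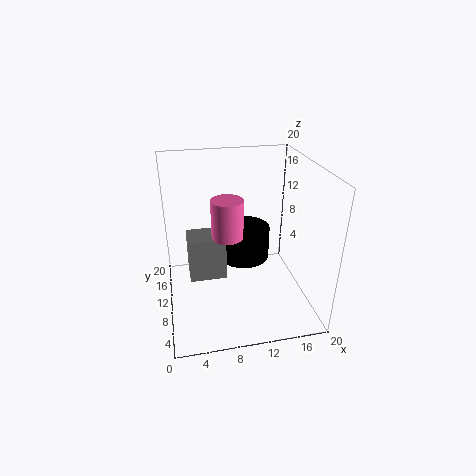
x_1 = 8; y_1 = 7; z_1 = 12; h_1 = 5; x_2 = 12; y_2 = 15; z_2 = 4; r_2 = 4; x_3 = 3; y_3 = 8; z_3 = 5; d_3 = 4; h_3 = 6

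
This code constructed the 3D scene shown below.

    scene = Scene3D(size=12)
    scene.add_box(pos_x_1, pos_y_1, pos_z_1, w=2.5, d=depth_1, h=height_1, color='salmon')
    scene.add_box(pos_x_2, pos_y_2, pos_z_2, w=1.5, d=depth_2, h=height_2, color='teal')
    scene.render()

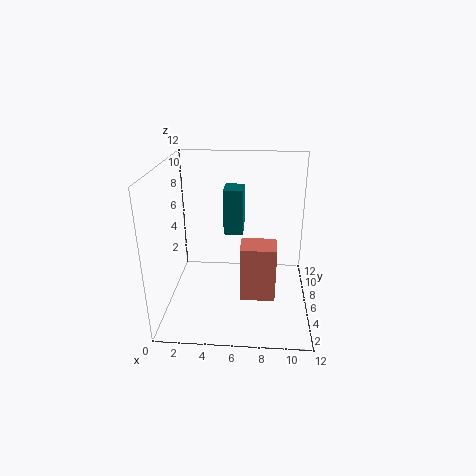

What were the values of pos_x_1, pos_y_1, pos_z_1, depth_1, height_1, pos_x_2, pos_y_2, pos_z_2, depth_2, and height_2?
pos_x_1 = 6.5
pos_y_1 = 1
pos_z_1 = 3.5
depth_1 = 2
height_1 = 4
pos_x_2 = 5
pos_y_2 = 4.5
pos_z_2 = 7
depth_2 = 2
height_2 = 3.5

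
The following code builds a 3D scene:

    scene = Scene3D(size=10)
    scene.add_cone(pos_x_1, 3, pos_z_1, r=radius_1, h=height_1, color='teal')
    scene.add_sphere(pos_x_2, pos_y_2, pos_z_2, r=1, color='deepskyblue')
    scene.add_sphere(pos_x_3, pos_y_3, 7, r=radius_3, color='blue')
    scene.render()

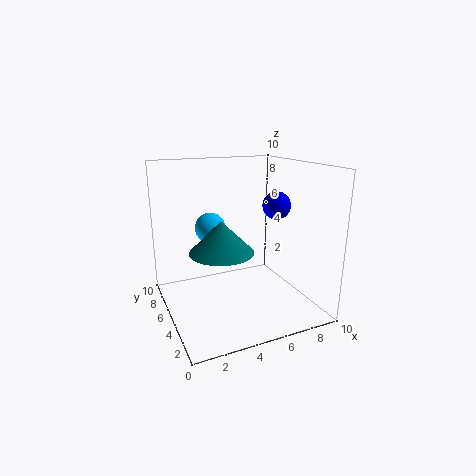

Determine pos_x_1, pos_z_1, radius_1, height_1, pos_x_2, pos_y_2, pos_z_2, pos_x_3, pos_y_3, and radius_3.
pos_x_1 = 3, pos_z_1 = 5, radius_1 = 2, height_1 = 2, pos_x_2 = 3, pos_y_2 = 5, pos_z_2 = 6, pos_x_3 = 8, pos_y_3 = 5, radius_3 = 1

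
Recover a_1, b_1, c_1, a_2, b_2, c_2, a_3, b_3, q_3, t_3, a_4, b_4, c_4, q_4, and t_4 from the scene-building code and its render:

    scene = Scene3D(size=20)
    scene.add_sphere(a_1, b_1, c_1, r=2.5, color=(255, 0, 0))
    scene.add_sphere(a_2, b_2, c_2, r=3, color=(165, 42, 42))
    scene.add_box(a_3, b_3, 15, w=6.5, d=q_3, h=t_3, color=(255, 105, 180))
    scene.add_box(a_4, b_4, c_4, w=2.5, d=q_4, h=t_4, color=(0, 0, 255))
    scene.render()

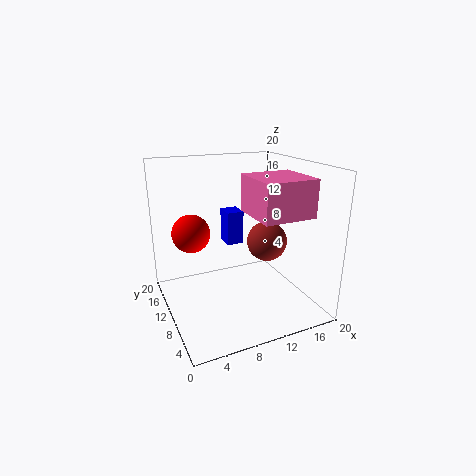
a_1 = 3.5, b_1 = 10.5, c_1 = 11.5, a_2 = 15.5, b_2 = 11.5, c_2 = 8, a_3 = 9, b_3 = 0.5, q_3 = 6.5, t_3 = 4.5, a_4 = 10, b_4 = 13.5, c_4 = 7.5, q_4 = 3, t_4 = 5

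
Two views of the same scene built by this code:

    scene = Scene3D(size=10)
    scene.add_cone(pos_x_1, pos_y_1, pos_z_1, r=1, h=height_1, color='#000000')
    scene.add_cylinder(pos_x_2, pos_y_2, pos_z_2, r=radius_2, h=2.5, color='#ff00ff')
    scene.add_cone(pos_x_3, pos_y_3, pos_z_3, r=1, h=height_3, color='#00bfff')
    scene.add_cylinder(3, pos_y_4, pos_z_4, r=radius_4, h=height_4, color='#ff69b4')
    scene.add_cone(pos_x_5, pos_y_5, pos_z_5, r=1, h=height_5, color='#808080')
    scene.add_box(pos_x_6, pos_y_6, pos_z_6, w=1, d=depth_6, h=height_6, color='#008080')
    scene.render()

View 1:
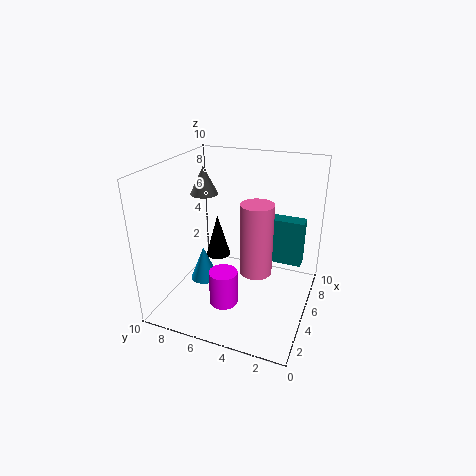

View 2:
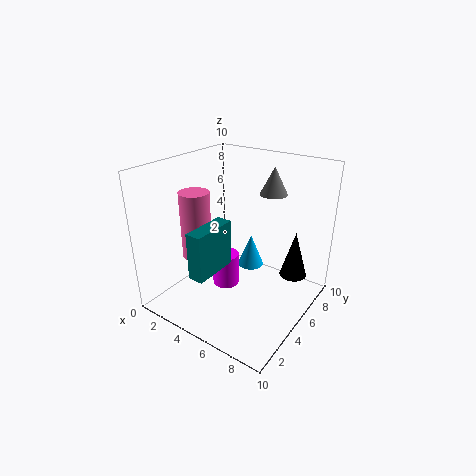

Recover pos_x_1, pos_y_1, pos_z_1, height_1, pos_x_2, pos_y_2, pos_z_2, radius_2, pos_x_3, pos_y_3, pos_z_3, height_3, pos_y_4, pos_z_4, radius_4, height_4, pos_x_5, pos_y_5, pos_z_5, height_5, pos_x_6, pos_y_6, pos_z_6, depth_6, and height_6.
pos_x_1 = 8; pos_y_1 = 8; pos_z_1 = 1.5; height_1 = 3.5; pos_x_2 = 3.5; pos_y_2 = 5.5; pos_z_2 = 0.5; radius_2 = 1; pos_x_3 = 4.5; pos_y_3 = 7.5; pos_z_3 = 1.5; height_3 = 2.5; pos_y_4 = 3; pos_z_4 = 4; radius_4 = 1; height_4 = 4.5; pos_x_5 = 6; pos_y_5 = 8; pos_z_5 = 7.5; height_5 = 2; pos_x_6 = 4.5; pos_y_6 = 0.5; pos_z_6 = 4; depth_6 = 3; height_6 = 3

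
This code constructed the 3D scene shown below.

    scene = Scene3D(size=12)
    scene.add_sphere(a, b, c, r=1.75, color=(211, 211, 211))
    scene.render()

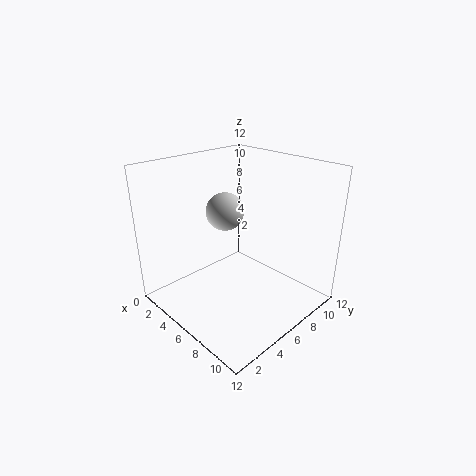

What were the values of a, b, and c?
a = 2.75
b = 7.5
c = 7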